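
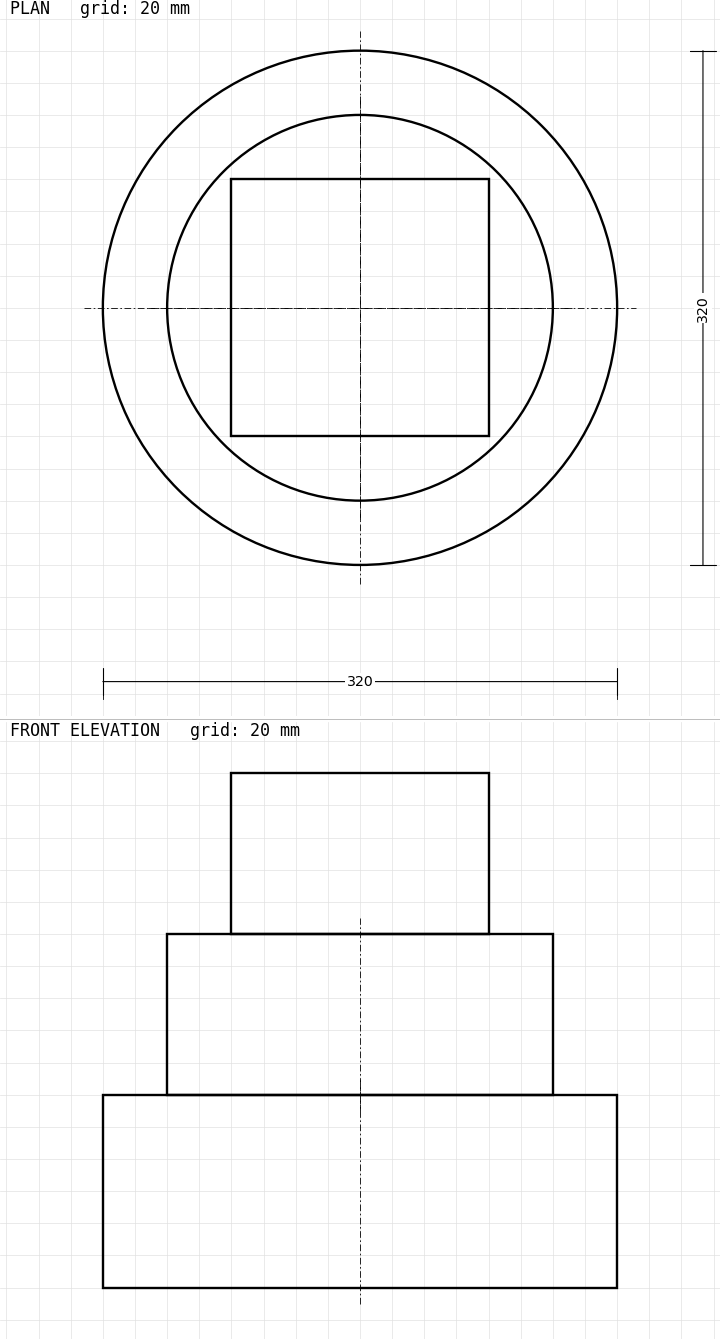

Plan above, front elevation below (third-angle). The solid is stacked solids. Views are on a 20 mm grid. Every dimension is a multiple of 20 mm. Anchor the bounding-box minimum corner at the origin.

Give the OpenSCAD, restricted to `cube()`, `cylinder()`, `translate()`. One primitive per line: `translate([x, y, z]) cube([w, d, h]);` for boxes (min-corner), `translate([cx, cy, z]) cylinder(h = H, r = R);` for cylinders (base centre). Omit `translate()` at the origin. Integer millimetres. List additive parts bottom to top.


translate([160, 160, 0]) cylinder(h = 120, r = 160);
translate([160, 160, 120]) cylinder(h = 100, r = 120);
translate([80, 80, 220]) cube([160, 160, 100]);


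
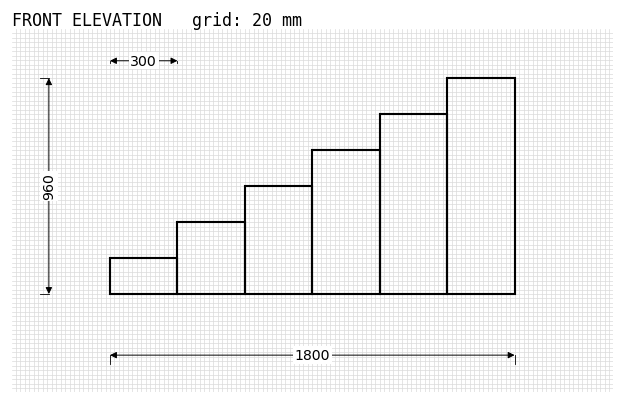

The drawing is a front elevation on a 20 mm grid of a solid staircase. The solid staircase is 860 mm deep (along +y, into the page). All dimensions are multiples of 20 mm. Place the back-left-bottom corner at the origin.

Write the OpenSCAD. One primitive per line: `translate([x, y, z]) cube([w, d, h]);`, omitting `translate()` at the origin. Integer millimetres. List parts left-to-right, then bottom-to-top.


cube([300, 860, 160]);
translate([300, 0, 0]) cube([300, 860, 320]);
translate([600, 0, 0]) cube([300, 860, 480]);
translate([900, 0, 0]) cube([300, 860, 640]);
translate([1200, 0, 0]) cube([300, 860, 800]);
translate([1500, 0, 0]) cube([300, 860, 960]);


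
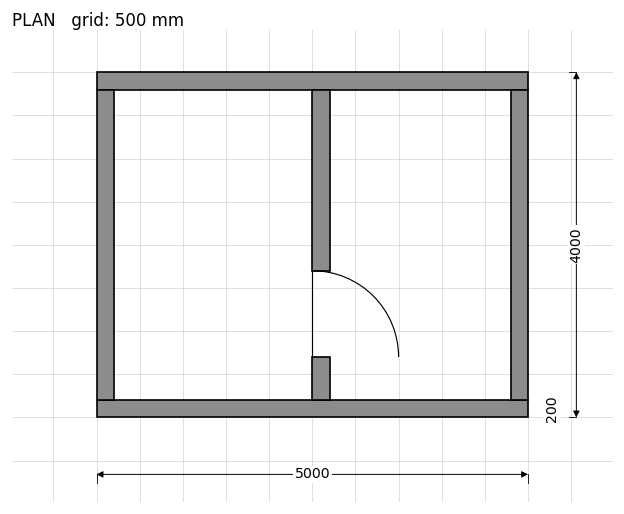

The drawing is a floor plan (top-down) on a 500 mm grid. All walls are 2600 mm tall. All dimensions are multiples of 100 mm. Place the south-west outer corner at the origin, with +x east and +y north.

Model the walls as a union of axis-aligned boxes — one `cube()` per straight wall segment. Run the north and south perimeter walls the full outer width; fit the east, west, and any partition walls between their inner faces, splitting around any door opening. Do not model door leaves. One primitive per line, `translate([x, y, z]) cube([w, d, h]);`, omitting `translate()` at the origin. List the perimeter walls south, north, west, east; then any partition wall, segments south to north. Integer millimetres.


cube([5000, 200, 2600]);
translate([0, 3800, 0]) cube([5000, 200, 2600]);
translate([0, 200, 0]) cube([200, 3600, 2600]);
translate([4800, 200, 0]) cube([200, 3600, 2600]);
translate([2500, 200, 0]) cube([200, 500, 2600]);
translate([2500, 1700, 0]) cube([200, 2100, 2600]);


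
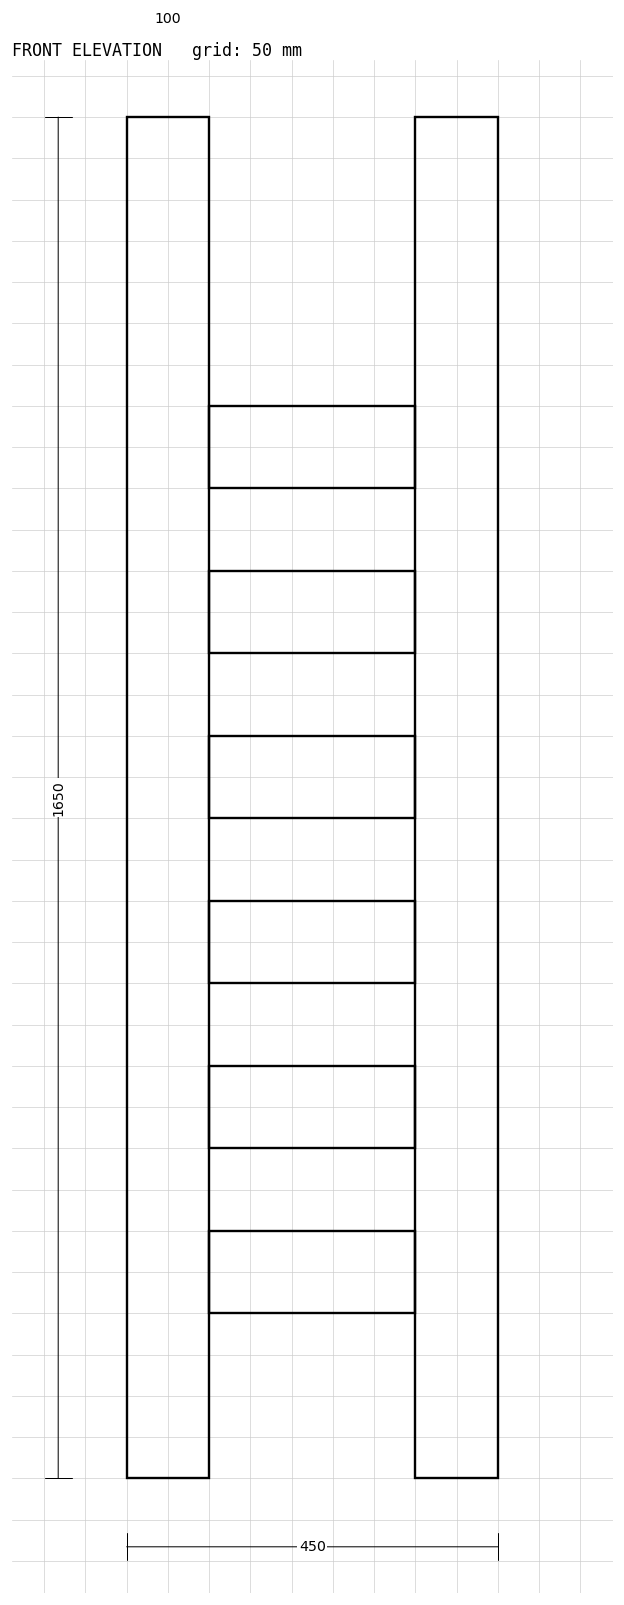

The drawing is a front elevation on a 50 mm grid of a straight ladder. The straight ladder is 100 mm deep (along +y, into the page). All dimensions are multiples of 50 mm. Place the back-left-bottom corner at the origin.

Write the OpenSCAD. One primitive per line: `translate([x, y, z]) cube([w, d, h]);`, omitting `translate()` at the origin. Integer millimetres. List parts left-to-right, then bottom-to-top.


cube([100, 100, 1650]);
translate([100, 0, 200]) cube([250, 100, 100]);
translate([100, 0, 400]) cube([250, 100, 100]);
translate([100, 0, 600]) cube([250, 100, 100]);
translate([100, 0, 800]) cube([250, 100, 100]);
translate([100, 0, 1000]) cube([250, 100, 100]);
translate([100, 0, 1200]) cube([250, 100, 100]);
translate([350, 0, 0]) cube([100, 100, 1650]);


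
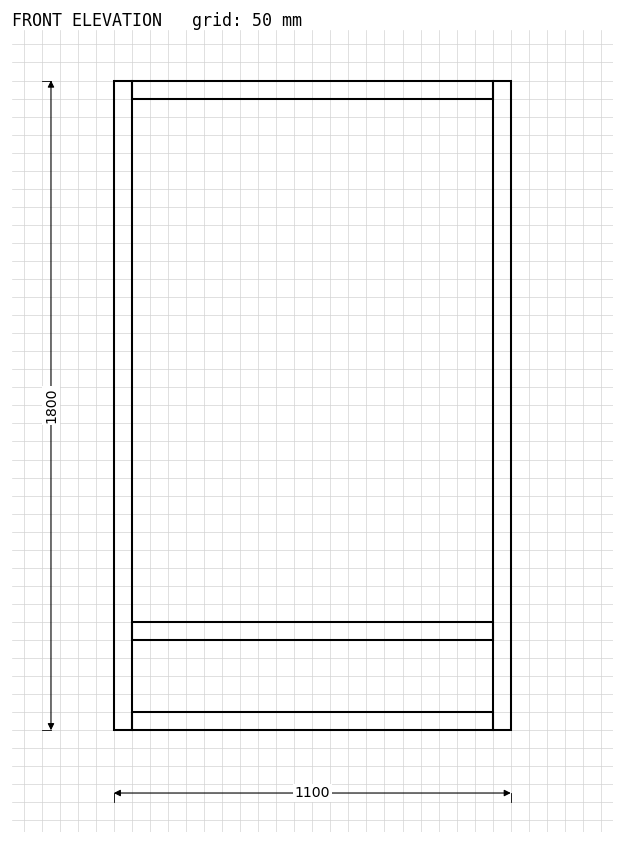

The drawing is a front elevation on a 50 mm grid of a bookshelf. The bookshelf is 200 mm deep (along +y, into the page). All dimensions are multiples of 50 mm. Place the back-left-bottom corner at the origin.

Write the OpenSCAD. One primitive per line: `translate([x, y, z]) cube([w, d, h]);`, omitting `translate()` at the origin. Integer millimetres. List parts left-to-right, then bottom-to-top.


cube([50, 200, 1800]);
translate([50, 0, 0]) cube([1000, 200, 50]);
translate([50, 0, 250]) cube([1000, 200, 50]);
translate([50, 0, 1750]) cube([1000, 200, 50]);
translate([1050, 0, 0]) cube([50, 200, 1800]);


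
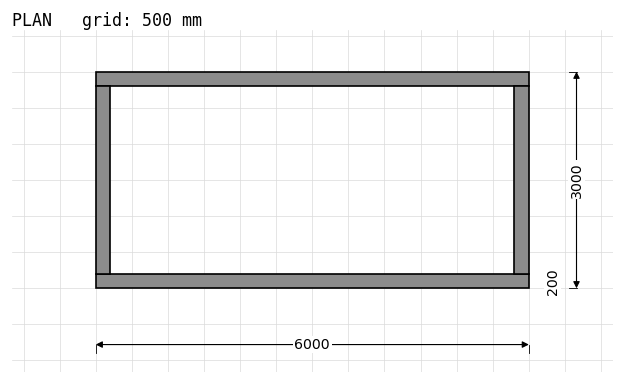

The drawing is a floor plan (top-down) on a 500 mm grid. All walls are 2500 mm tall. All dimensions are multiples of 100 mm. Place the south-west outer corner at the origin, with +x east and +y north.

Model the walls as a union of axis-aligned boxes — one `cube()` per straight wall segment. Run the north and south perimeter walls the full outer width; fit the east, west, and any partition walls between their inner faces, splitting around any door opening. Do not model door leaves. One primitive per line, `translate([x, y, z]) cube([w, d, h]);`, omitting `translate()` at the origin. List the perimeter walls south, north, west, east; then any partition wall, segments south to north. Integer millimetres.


cube([6000, 200, 2500]);
translate([0, 2800, 0]) cube([6000, 200, 2500]);
translate([0, 200, 0]) cube([200, 2600, 2500]);
translate([5800, 200, 0]) cube([200, 2600, 2500]);


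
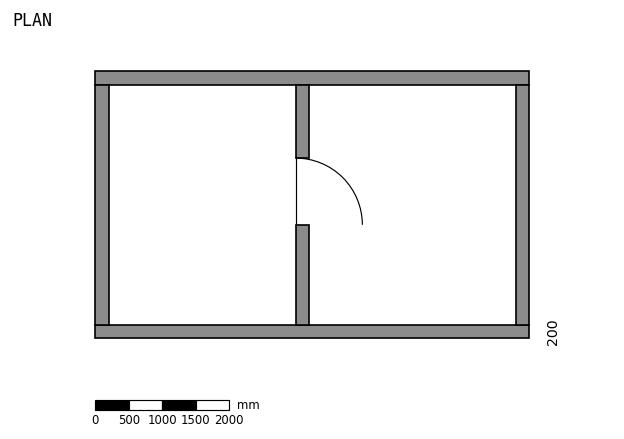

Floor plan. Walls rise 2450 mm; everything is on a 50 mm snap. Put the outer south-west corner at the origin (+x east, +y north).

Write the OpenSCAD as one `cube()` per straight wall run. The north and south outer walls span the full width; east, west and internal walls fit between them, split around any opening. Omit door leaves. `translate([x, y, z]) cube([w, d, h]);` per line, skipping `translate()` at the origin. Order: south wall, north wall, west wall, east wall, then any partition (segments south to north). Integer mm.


cube([6500, 200, 2450]);
translate([0, 3800, 0]) cube([6500, 200, 2450]);
translate([0, 200, 0]) cube([200, 3600, 2450]);
translate([6300, 200, 0]) cube([200, 3600, 2450]);
translate([3000, 200, 0]) cube([200, 1500, 2450]);
translate([3000, 2700, 0]) cube([200, 1100, 2450]);


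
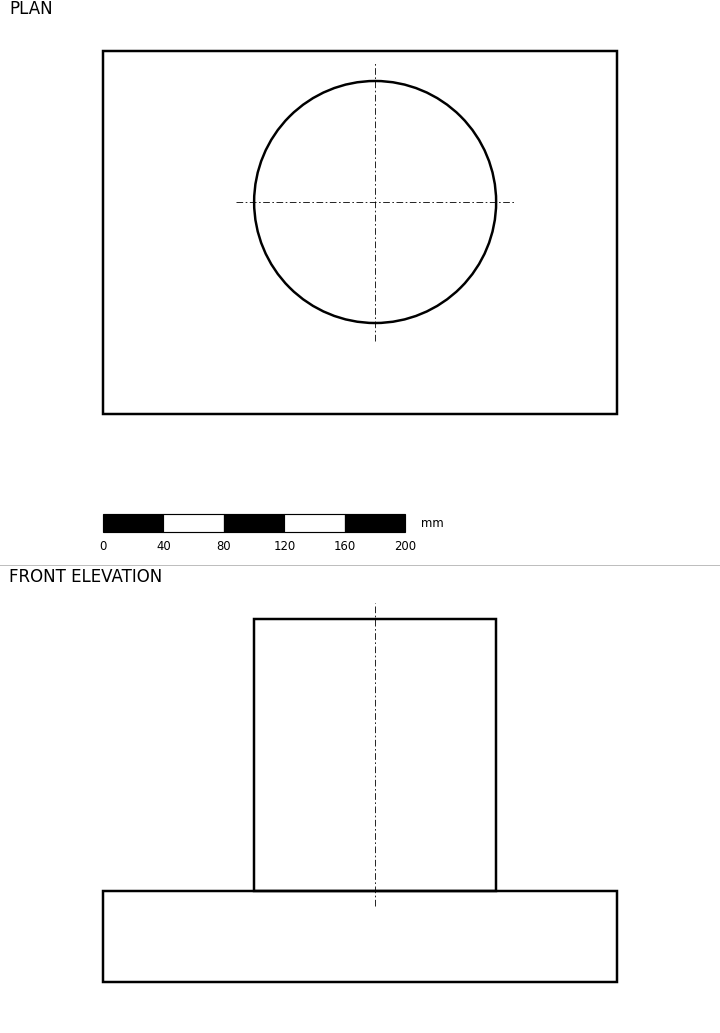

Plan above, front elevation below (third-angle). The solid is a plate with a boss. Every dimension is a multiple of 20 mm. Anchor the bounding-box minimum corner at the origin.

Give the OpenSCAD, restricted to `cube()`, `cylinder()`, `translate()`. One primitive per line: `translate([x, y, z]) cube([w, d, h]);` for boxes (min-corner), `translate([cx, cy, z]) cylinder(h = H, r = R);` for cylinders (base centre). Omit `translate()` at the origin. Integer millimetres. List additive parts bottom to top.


cube([340, 240, 60]);
translate([180, 140, 60]) cylinder(h = 180, r = 80);


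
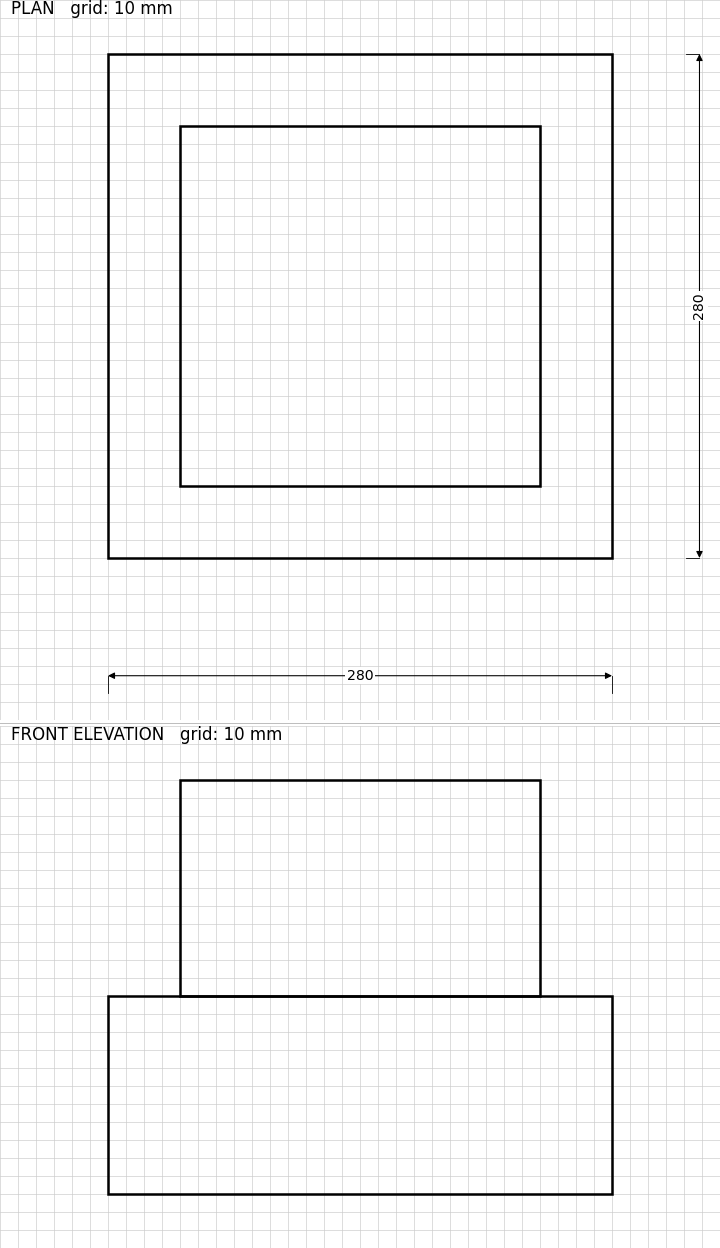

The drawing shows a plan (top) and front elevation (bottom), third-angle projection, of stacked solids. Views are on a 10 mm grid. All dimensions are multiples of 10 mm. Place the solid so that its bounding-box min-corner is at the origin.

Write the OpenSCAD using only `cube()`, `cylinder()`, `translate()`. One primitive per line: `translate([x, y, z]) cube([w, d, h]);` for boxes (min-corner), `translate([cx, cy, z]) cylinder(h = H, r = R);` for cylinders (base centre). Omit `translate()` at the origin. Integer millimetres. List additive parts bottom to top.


cube([280, 280, 110]);
translate([40, 40, 110]) cube([200, 200, 120]);


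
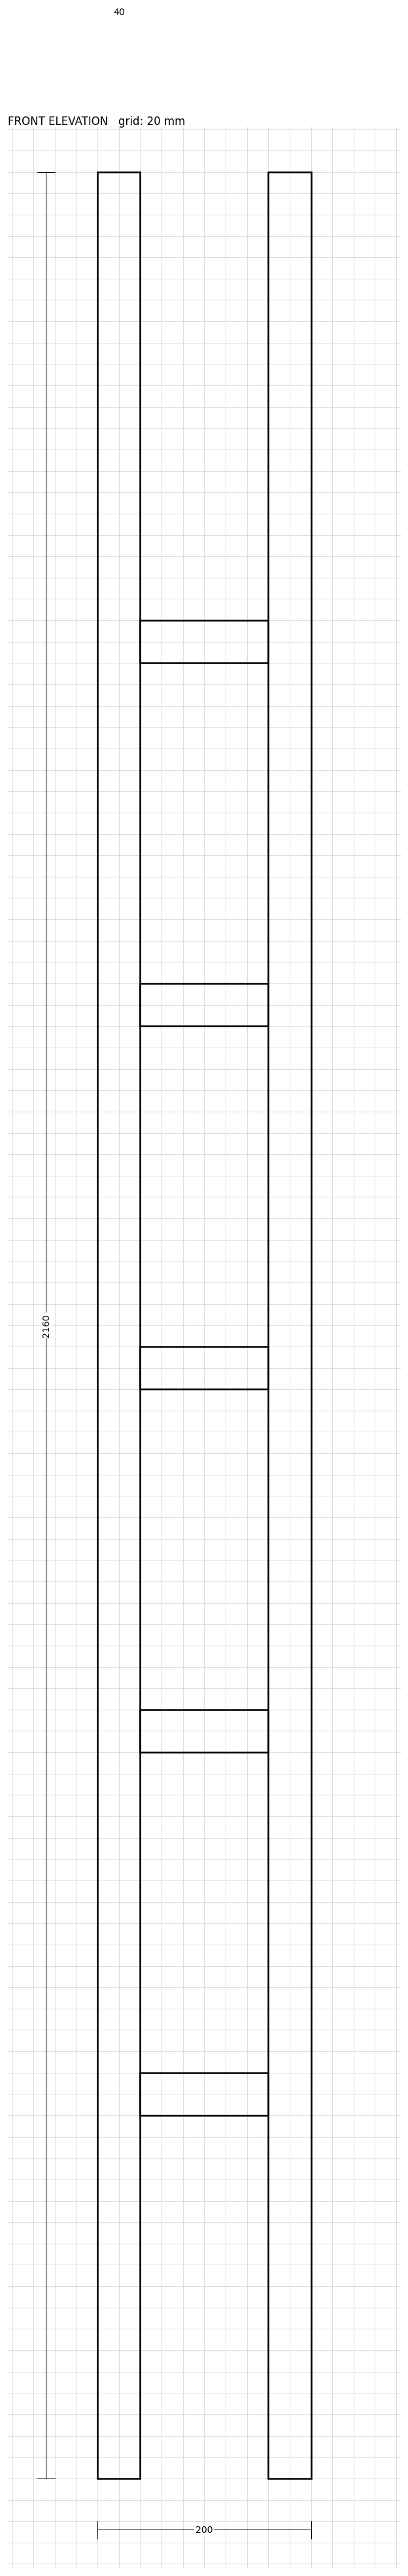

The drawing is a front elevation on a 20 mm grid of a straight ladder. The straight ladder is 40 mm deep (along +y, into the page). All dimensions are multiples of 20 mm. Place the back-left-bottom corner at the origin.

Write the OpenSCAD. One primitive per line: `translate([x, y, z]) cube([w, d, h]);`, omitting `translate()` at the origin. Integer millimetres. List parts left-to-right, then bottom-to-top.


cube([40, 40, 2160]);
translate([40, 0, 340]) cube([120, 40, 40]);
translate([40, 0, 680]) cube([120, 40, 40]);
translate([40, 0, 1020]) cube([120, 40, 40]);
translate([40, 0, 1360]) cube([120, 40, 40]);
translate([40, 0, 1700]) cube([120, 40, 40]);
translate([160, 0, 0]) cube([40, 40, 2160]);


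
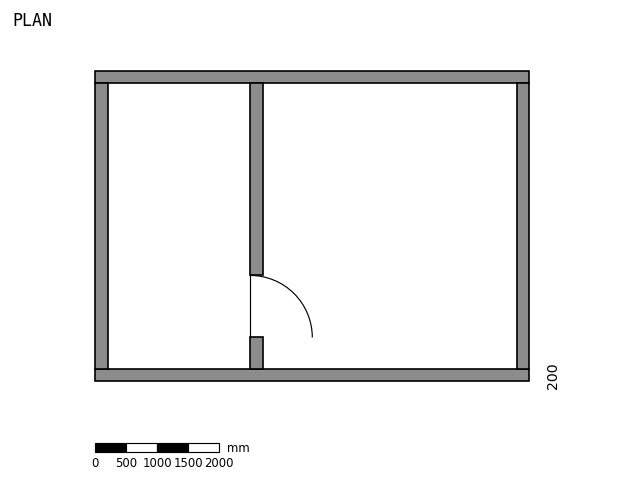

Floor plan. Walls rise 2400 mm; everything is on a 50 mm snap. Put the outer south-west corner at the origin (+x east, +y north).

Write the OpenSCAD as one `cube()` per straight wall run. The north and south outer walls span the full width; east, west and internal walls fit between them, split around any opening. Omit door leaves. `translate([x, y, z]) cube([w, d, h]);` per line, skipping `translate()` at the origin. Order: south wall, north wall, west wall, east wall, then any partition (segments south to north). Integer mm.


cube([7000, 200, 2400]);
translate([0, 4800, 0]) cube([7000, 200, 2400]);
translate([0, 200, 0]) cube([200, 4600, 2400]);
translate([6800, 200, 0]) cube([200, 4600, 2400]);
translate([2500, 200, 0]) cube([200, 500, 2400]);
translate([2500, 1700, 0]) cube([200, 3100, 2400]);


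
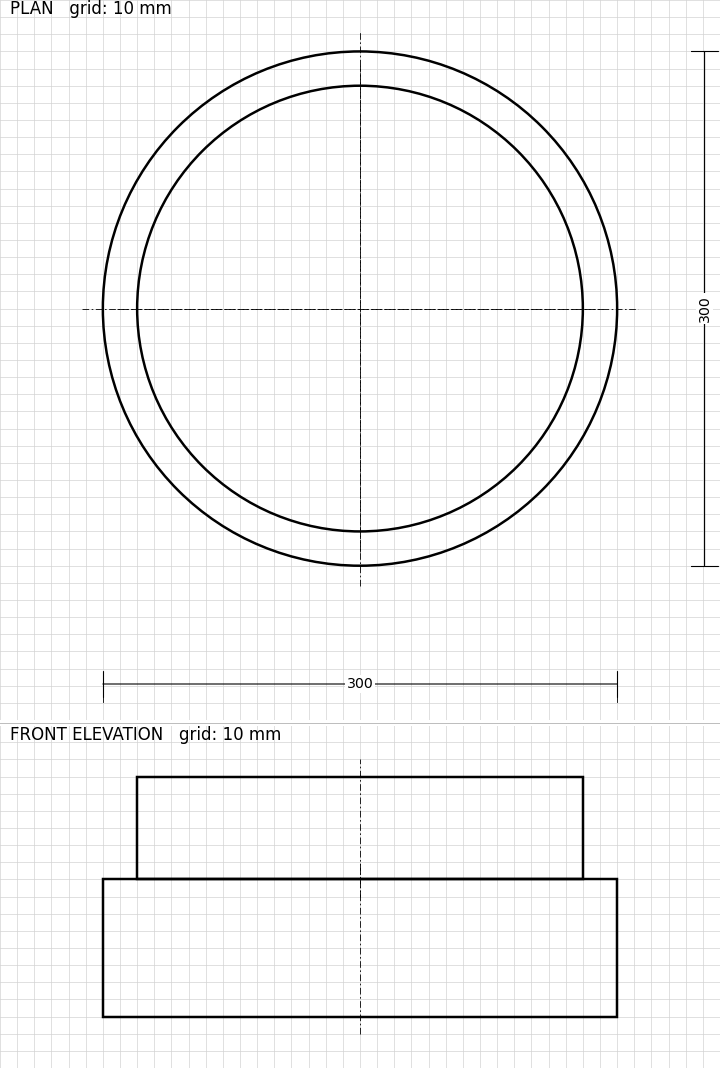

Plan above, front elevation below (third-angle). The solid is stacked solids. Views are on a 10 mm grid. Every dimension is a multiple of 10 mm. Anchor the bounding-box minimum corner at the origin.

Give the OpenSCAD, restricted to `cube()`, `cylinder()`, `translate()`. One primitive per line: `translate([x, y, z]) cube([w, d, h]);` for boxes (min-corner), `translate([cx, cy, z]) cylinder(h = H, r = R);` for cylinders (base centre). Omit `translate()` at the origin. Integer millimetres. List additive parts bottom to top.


translate([150, 150, 0]) cylinder(h = 80, r = 150);
translate([150, 150, 80]) cylinder(h = 60, r = 130);


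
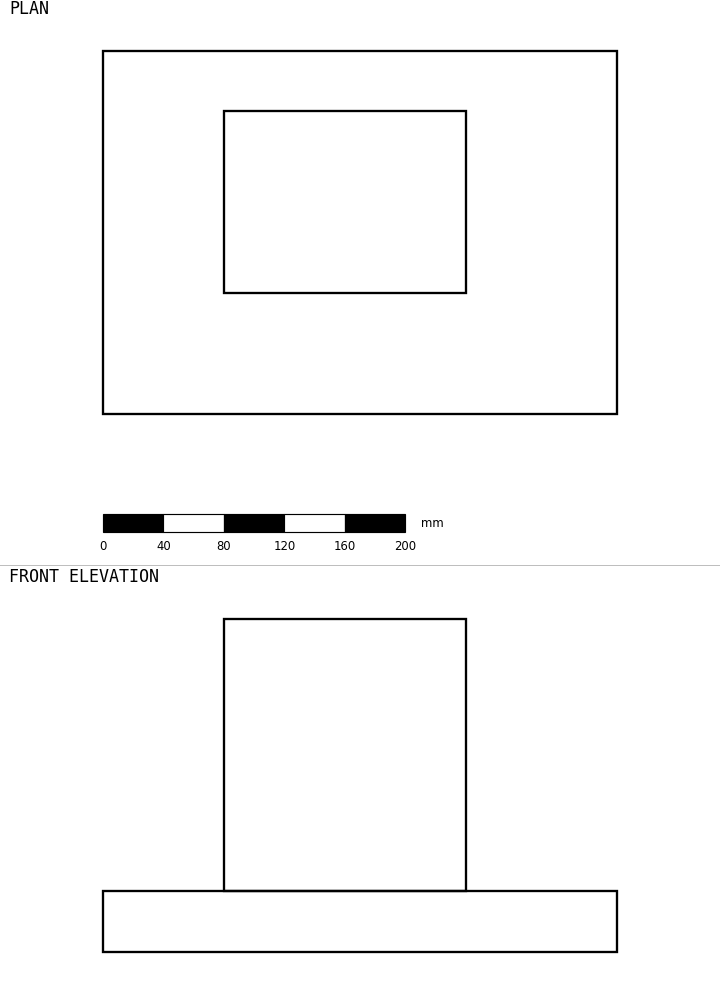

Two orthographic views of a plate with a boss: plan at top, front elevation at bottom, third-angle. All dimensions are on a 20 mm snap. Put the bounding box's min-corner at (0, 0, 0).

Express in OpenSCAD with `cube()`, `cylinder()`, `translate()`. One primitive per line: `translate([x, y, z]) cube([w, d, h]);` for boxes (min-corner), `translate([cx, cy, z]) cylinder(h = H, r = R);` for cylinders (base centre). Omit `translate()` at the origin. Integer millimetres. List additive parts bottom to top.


cube([340, 240, 40]);
translate([80, 80, 40]) cube([160, 120, 180]);


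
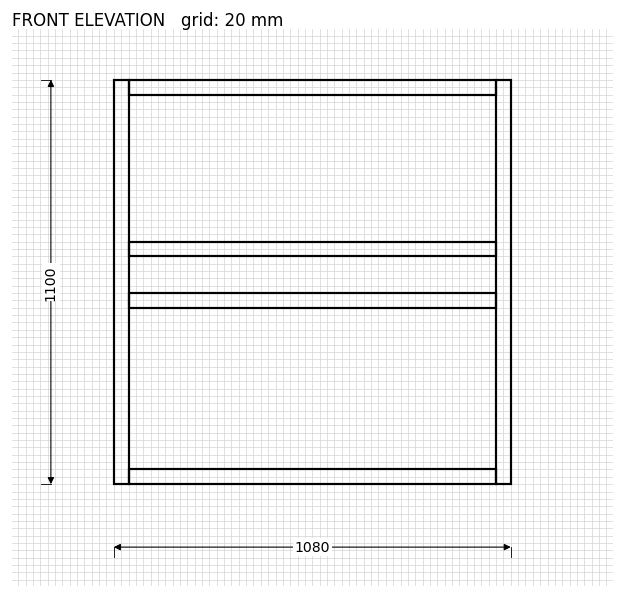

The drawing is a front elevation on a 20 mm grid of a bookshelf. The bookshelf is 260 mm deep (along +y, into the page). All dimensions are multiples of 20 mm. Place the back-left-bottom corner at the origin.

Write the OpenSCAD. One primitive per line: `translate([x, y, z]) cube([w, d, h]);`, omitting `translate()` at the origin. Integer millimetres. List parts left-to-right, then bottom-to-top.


cube([40, 260, 1100]);
translate([40, 0, 0]) cube([1000, 260, 40]);
translate([40, 0, 480]) cube([1000, 260, 40]);
translate([40, 0, 620]) cube([1000, 260, 40]);
translate([40, 0, 1060]) cube([1000, 260, 40]);
translate([1040, 0, 0]) cube([40, 260, 1100]);


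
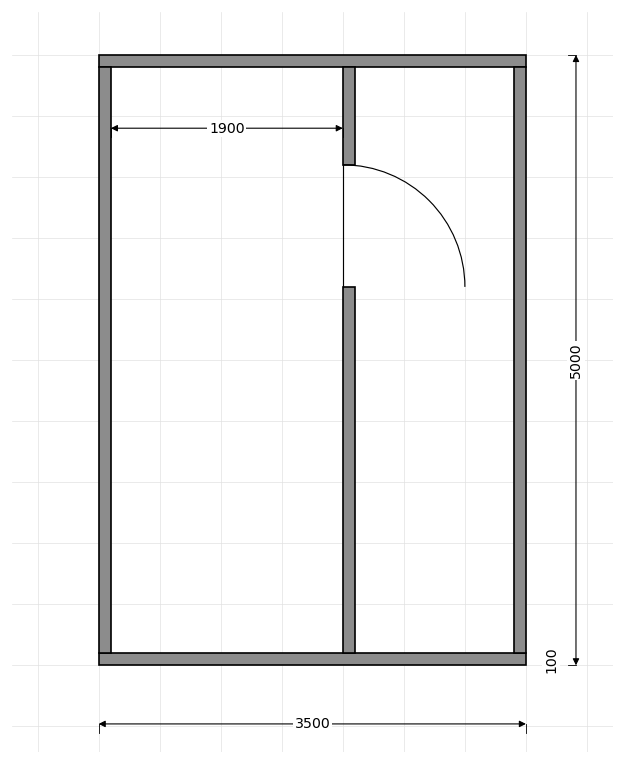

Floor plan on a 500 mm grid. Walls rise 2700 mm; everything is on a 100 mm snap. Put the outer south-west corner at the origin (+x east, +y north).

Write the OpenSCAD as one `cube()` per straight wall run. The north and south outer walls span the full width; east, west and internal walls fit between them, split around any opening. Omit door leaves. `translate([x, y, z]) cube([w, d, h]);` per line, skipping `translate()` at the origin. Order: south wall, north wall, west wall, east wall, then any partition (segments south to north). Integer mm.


cube([3500, 100, 2700]);
translate([0, 4900, 0]) cube([3500, 100, 2700]);
translate([0, 100, 0]) cube([100, 4800, 2700]);
translate([3400, 100, 0]) cube([100, 4800, 2700]);
translate([2000, 100, 0]) cube([100, 3000, 2700]);
translate([2000, 4100, 0]) cube([100, 800, 2700]);


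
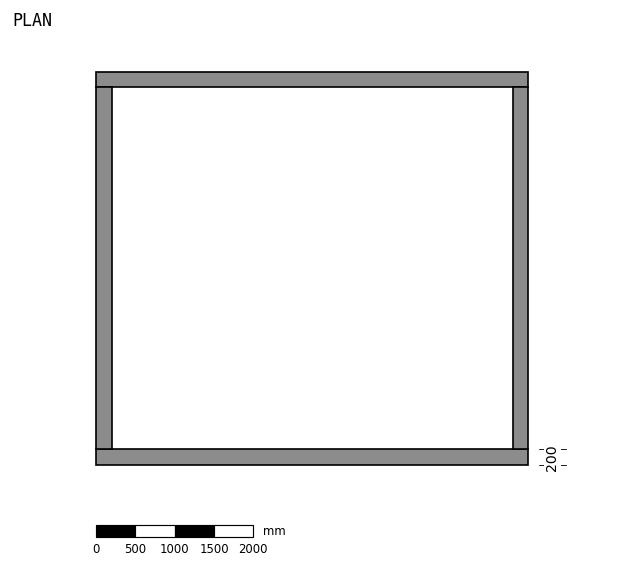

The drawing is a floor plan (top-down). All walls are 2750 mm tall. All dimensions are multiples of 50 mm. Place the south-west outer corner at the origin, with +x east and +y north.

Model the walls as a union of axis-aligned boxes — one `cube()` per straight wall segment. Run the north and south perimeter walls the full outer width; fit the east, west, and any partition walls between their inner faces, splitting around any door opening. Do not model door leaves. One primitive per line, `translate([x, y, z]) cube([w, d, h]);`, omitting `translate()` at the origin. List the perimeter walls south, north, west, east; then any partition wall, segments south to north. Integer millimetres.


cube([5500, 200, 2750]);
translate([0, 4800, 0]) cube([5500, 200, 2750]);
translate([0, 200, 0]) cube([200, 4600, 2750]);
translate([5300, 200, 0]) cube([200, 4600, 2750]);


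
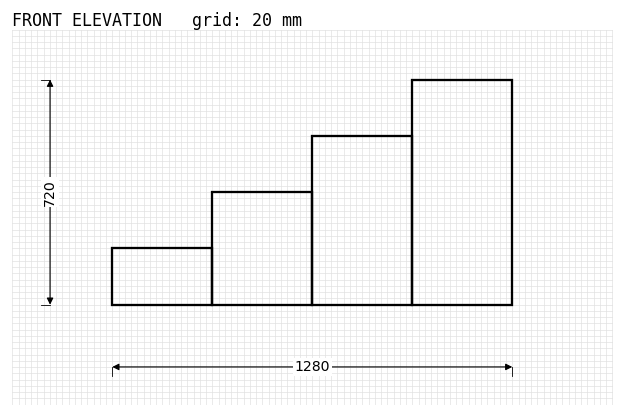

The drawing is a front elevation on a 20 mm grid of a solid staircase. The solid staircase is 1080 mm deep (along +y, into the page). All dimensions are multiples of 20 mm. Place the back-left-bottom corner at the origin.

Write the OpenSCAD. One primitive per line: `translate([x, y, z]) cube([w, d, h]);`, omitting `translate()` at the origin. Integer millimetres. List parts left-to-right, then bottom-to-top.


cube([320, 1080, 180]);
translate([320, 0, 0]) cube([320, 1080, 360]);
translate([640, 0, 0]) cube([320, 1080, 540]);
translate([960, 0, 0]) cube([320, 1080, 720]);


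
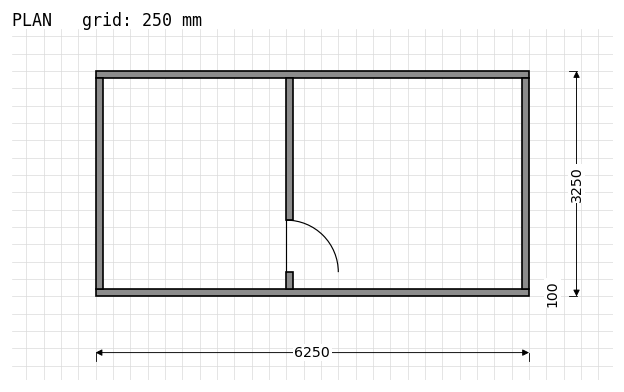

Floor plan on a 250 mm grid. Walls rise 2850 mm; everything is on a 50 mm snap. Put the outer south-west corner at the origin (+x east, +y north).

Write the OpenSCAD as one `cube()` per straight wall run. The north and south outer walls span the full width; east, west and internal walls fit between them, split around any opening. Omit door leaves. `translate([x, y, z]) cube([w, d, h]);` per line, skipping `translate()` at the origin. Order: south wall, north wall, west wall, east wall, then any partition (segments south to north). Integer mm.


cube([6250, 100, 2850]);
translate([0, 3150, 0]) cube([6250, 100, 2850]);
translate([0, 100, 0]) cube([100, 3050, 2850]);
translate([6150, 100, 0]) cube([100, 3050, 2850]);
translate([2750, 100, 0]) cube([100, 250, 2850]);
translate([2750, 1100, 0]) cube([100, 2050, 2850]);


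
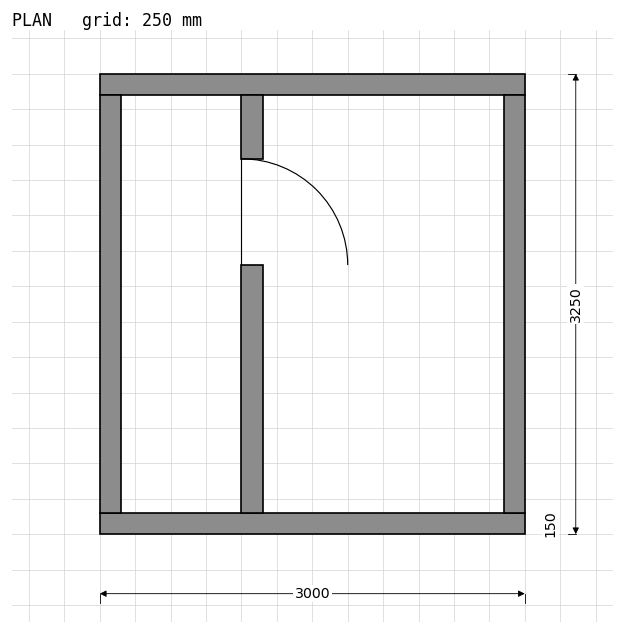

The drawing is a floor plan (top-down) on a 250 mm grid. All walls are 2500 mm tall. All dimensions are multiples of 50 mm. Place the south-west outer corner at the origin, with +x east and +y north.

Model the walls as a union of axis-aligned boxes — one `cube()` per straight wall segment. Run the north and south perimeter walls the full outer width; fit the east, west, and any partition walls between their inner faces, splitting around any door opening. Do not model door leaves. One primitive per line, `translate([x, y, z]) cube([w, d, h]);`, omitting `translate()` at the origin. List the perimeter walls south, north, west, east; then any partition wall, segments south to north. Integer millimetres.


cube([3000, 150, 2500]);
translate([0, 3100, 0]) cube([3000, 150, 2500]);
translate([0, 150, 0]) cube([150, 2950, 2500]);
translate([2850, 150, 0]) cube([150, 2950, 2500]);
translate([1000, 150, 0]) cube([150, 1750, 2500]);
translate([1000, 2650, 0]) cube([150, 450, 2500]);


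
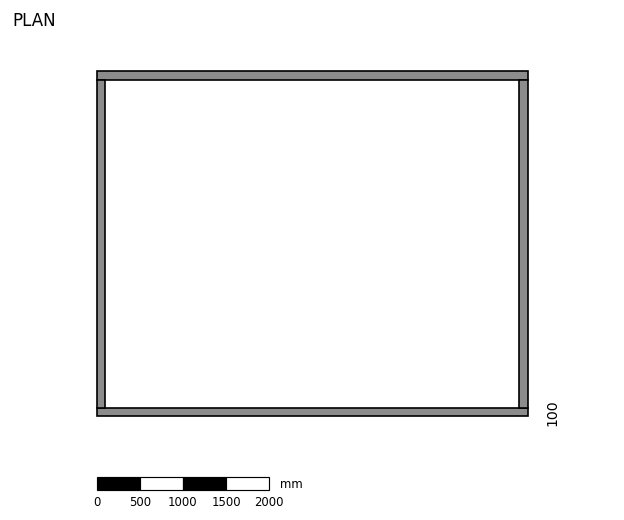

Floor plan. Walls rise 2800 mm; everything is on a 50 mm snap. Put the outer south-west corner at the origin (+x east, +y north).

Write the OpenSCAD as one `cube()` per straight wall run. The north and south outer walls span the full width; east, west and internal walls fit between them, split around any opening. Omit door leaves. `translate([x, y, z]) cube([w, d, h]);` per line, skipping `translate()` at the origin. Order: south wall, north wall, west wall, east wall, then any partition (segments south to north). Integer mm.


cube([5000, 100, 2800]);
translate([0, 3900, 0]) cube([5000, 100, 2800]);
translate([0, 100, 0]) cube([100, 3800, 2800]);
translate([4900, 100, 0]) cube([100, 3800, 2800]);


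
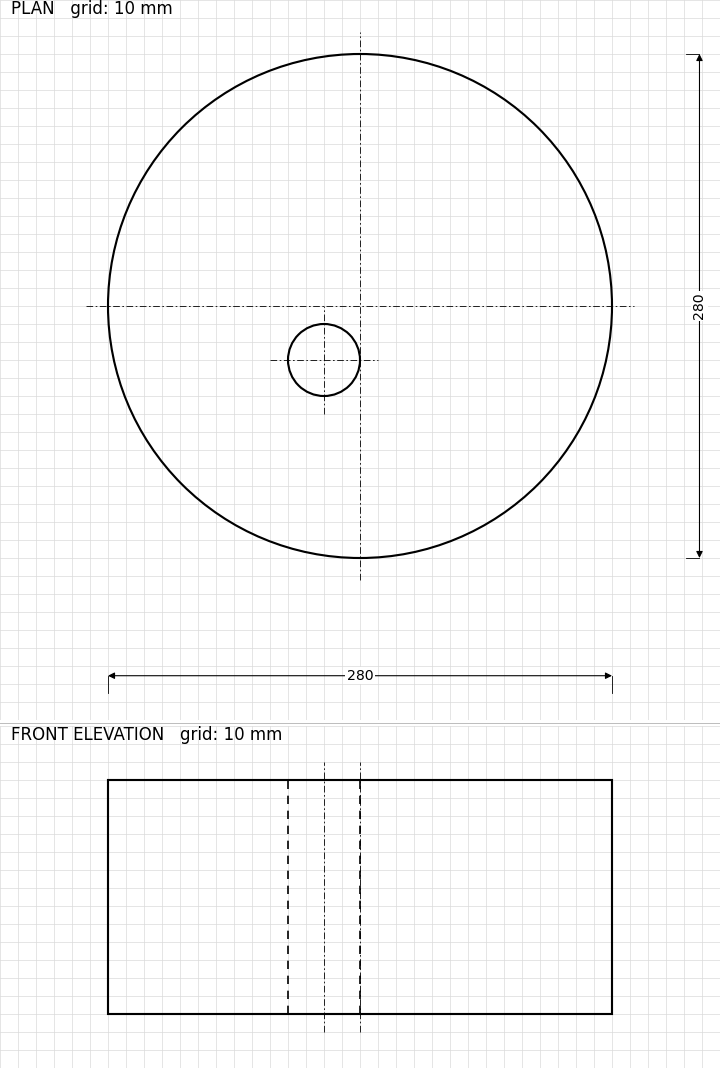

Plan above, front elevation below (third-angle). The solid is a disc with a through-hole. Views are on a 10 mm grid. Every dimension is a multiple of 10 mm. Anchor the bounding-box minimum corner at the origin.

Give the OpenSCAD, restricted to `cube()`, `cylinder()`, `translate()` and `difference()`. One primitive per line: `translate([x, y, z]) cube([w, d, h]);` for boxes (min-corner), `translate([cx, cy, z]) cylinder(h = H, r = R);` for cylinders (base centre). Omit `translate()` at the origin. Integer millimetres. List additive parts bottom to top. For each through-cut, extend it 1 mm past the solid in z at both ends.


difference() {
  translate([140, 140, 0]) cylinder(h = 130, r = 140);
  translate([120, 110, -1]) cylinder(h = 132, r = 20);
}


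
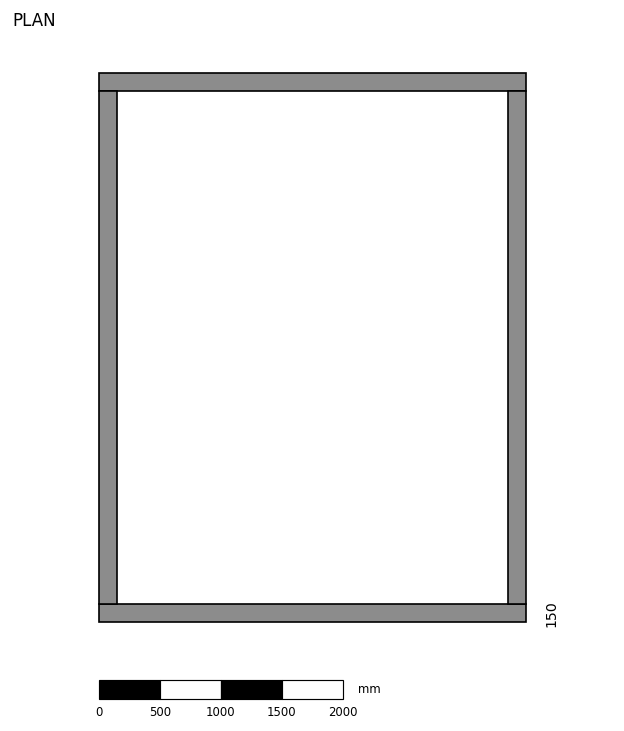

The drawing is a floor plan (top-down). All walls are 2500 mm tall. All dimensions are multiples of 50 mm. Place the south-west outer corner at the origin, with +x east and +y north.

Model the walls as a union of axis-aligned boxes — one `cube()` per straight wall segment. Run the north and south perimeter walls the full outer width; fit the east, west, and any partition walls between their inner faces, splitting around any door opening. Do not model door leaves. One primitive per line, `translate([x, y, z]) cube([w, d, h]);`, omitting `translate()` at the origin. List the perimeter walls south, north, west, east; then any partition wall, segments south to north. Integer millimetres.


cube([3500, 150, 2500]);
translate([0, 4350, 0]) cube([3500, 150, 2500]);
translate([0, 150, 0]) cube([150, 4200, 2500]);
translate([3350, 150, 0]) cube([150, 4200, 2500]);


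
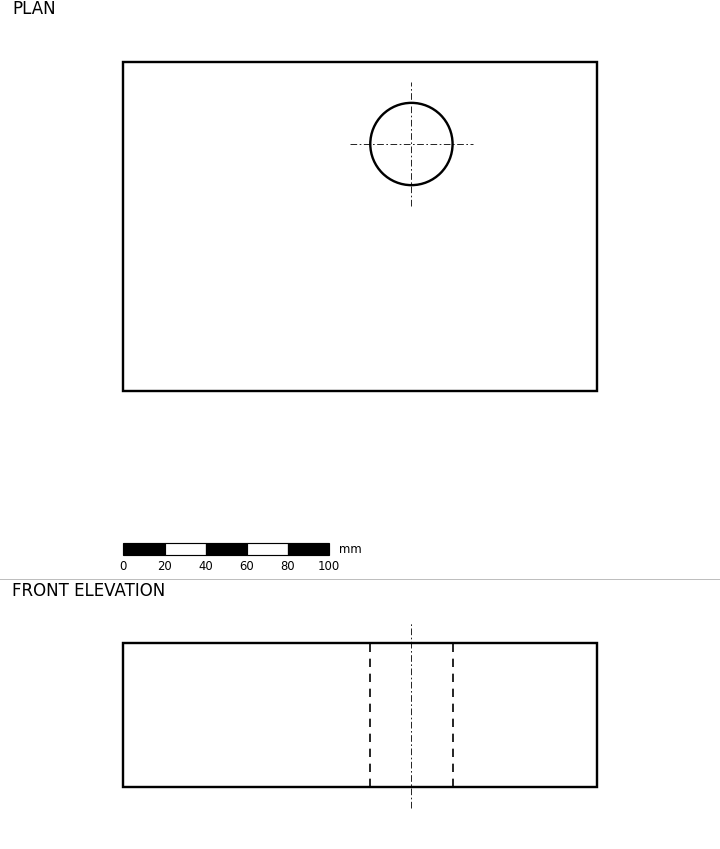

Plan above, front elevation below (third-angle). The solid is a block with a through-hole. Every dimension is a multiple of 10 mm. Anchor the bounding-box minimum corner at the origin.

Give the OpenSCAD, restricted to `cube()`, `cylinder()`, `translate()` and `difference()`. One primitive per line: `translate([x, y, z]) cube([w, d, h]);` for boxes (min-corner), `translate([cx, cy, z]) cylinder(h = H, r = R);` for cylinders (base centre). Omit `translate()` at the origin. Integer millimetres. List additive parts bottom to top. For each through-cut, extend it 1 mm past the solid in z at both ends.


difference() {
  cube([230, 160, 70]);
  translate([140, 120, -1]) cylinder(h = 72, r = 20);
}


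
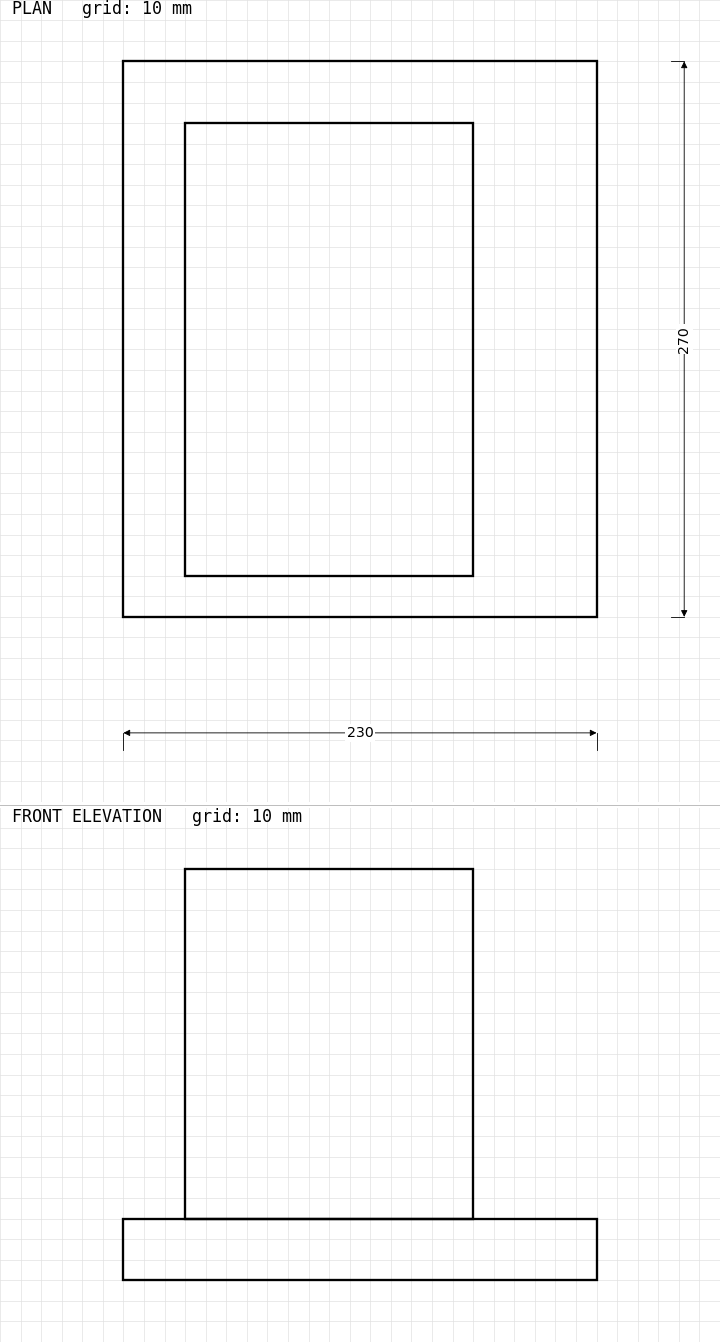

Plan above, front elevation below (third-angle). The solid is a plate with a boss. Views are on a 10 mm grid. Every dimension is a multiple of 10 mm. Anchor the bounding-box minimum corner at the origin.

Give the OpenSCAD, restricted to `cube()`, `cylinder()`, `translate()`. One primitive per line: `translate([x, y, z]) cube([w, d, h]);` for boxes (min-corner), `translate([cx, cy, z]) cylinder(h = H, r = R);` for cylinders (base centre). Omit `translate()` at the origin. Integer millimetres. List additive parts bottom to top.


cube([230, 270, 30]);
translate([30, 20, 30]) cube([140, 220, 170]);


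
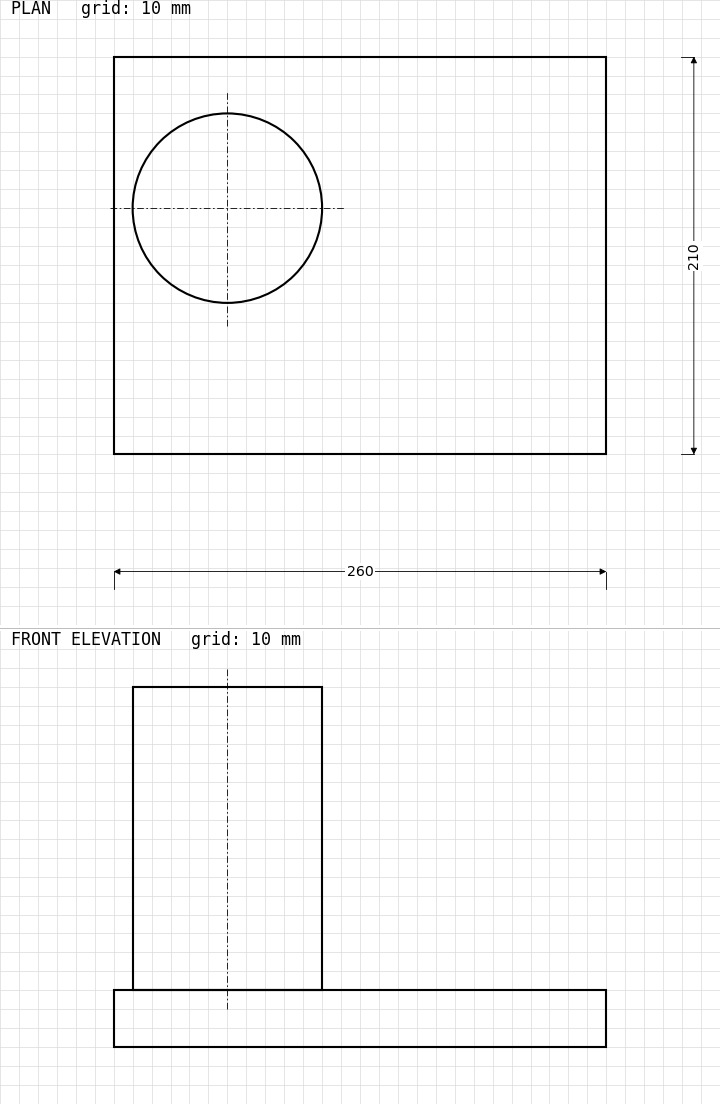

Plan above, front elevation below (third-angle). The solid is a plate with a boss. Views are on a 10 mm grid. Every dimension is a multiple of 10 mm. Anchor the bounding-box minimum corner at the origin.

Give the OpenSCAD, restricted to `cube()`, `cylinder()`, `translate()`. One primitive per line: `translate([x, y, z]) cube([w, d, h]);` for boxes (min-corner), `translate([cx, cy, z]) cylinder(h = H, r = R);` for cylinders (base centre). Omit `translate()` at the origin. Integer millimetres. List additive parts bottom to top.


cube([260, 210, 30]);
translate([60, 130, 30]) cylinder(h = 160, r = 50);


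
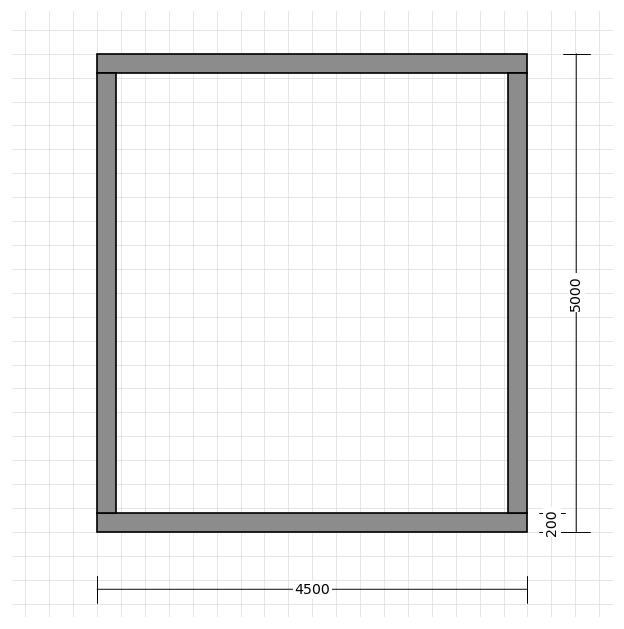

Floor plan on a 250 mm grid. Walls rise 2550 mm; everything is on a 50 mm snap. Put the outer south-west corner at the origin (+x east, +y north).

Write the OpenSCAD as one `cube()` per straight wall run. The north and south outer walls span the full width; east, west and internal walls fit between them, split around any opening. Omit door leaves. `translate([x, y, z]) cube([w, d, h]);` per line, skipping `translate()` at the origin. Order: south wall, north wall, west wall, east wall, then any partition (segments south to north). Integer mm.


cube([4500, 200, 2550]);
translate([0, 4800, 0]) cube([4500, 200, 2550]);
translate([0, 200, 0]) cube([200, 4600, 2550]);
translate([4300, 200, 0]) cube([200, 4600, 2550]);


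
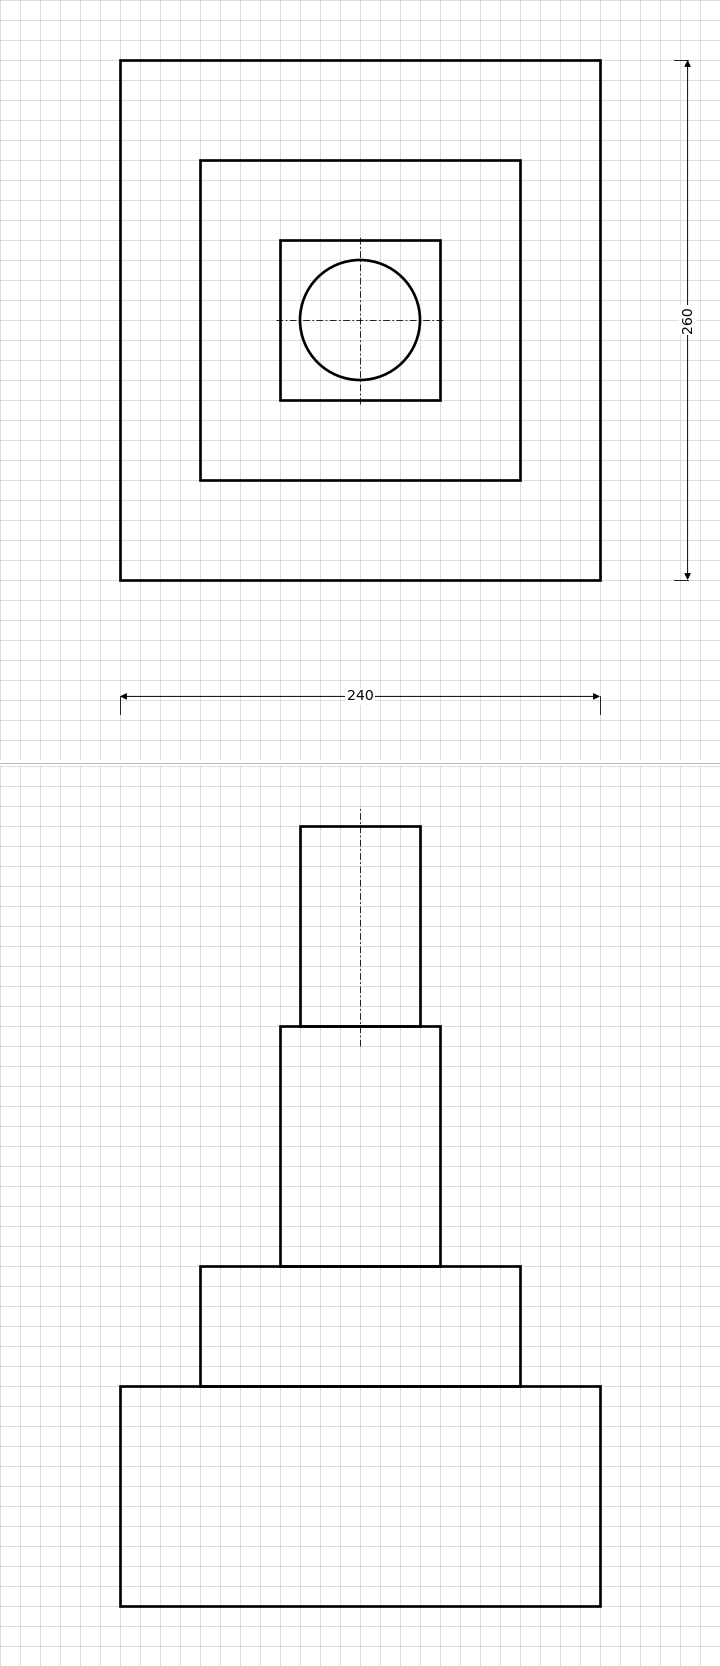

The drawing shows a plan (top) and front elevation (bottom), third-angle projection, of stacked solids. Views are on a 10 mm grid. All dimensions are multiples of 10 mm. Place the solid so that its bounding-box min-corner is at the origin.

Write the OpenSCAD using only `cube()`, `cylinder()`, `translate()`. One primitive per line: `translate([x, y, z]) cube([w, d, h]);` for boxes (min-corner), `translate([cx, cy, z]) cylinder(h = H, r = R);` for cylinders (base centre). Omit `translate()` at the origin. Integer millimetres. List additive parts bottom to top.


cube([240, 260, 110]);
translate([40, 50, 110]) cube([160, 160, 60]);
translate([80, 90, 170]) cube([80, 80, 120]);
translate([120, 130, 290]) cylinder(h = 100, r = 30);


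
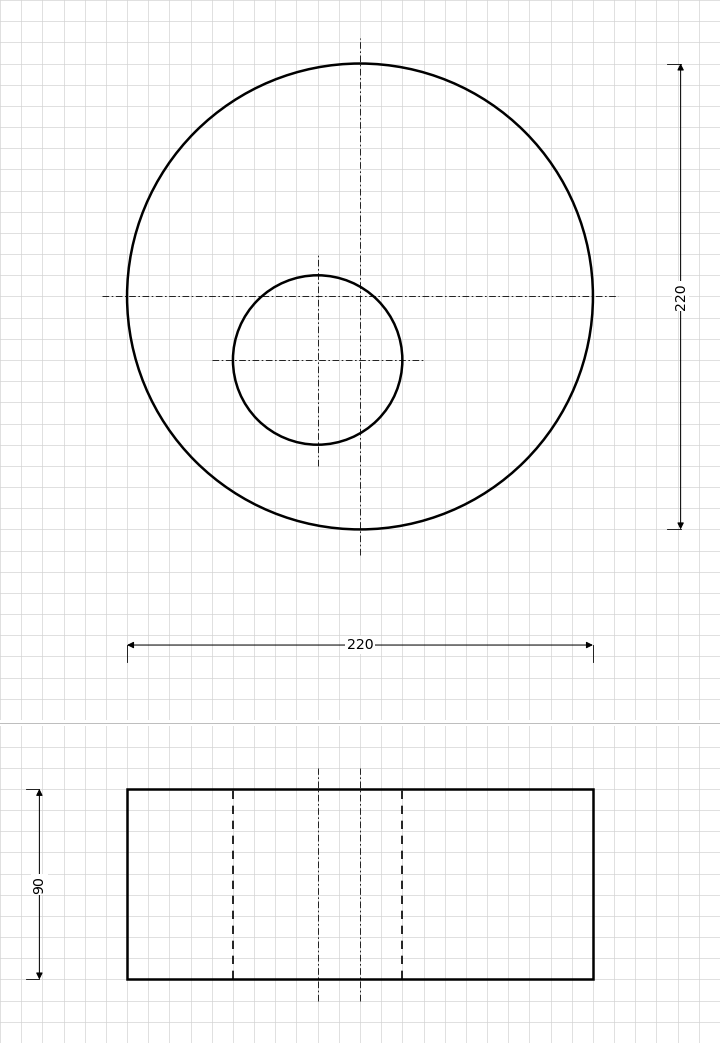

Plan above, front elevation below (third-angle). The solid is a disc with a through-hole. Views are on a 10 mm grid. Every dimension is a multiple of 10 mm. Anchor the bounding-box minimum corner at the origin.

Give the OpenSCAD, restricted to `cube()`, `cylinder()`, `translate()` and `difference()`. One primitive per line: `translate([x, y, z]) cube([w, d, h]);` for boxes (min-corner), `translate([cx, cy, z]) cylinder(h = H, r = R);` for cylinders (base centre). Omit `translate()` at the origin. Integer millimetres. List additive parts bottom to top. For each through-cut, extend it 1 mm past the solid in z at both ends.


difference() {
  translate([110, 110, 0]) cylinder(h = 90, r = 110);
  translate([90, 80, -1]) cylinder(h = 92, r = 40);
}


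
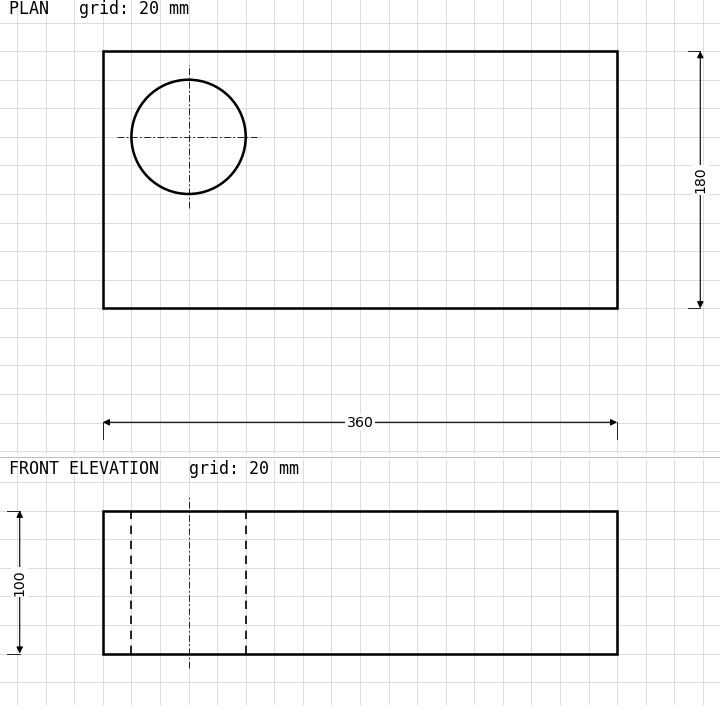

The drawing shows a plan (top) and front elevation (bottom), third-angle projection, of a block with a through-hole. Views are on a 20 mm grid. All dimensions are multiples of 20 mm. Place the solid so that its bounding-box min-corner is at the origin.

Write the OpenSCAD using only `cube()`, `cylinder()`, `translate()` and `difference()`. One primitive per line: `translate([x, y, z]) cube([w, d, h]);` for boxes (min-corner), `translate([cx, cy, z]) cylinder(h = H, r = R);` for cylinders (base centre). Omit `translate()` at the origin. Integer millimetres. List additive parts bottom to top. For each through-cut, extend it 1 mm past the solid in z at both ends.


difference() {
  cube([360, 180, 100]);
  translate([60, 120, -1]) cylinder(h = 102, r = 40);
}


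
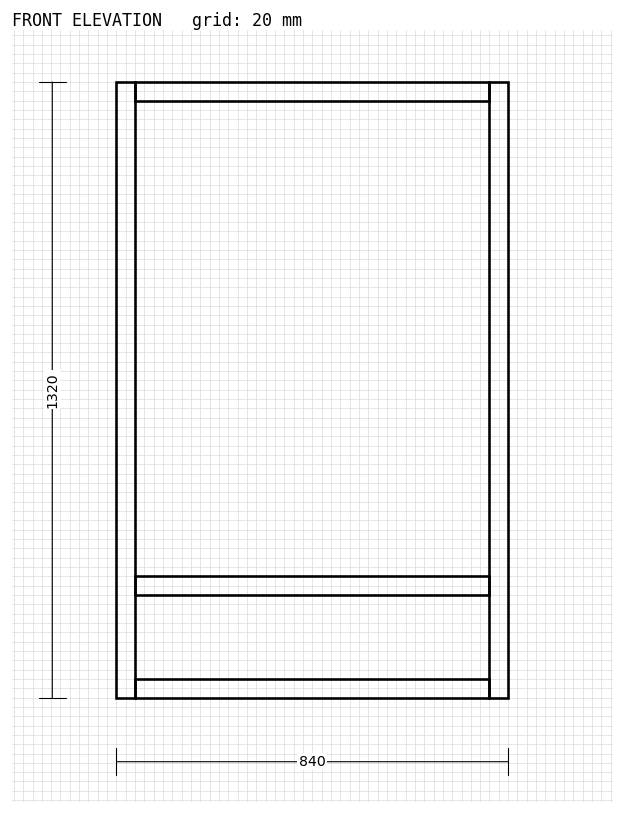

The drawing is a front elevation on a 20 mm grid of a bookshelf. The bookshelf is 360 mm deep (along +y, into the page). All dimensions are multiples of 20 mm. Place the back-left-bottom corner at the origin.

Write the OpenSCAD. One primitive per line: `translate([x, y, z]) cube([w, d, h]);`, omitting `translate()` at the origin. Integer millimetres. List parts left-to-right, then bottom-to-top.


cube([40, 360, 1320]);
translate([40, 0, 0]) cube([760, 360, 40]);
translate([40, 0, 220]) cube([760, 360, 40]);
translate([40, 0, 1280]) cube([760, 360, 40]);
translate([800, 0, 0]) cube([40, 360, 1320]);


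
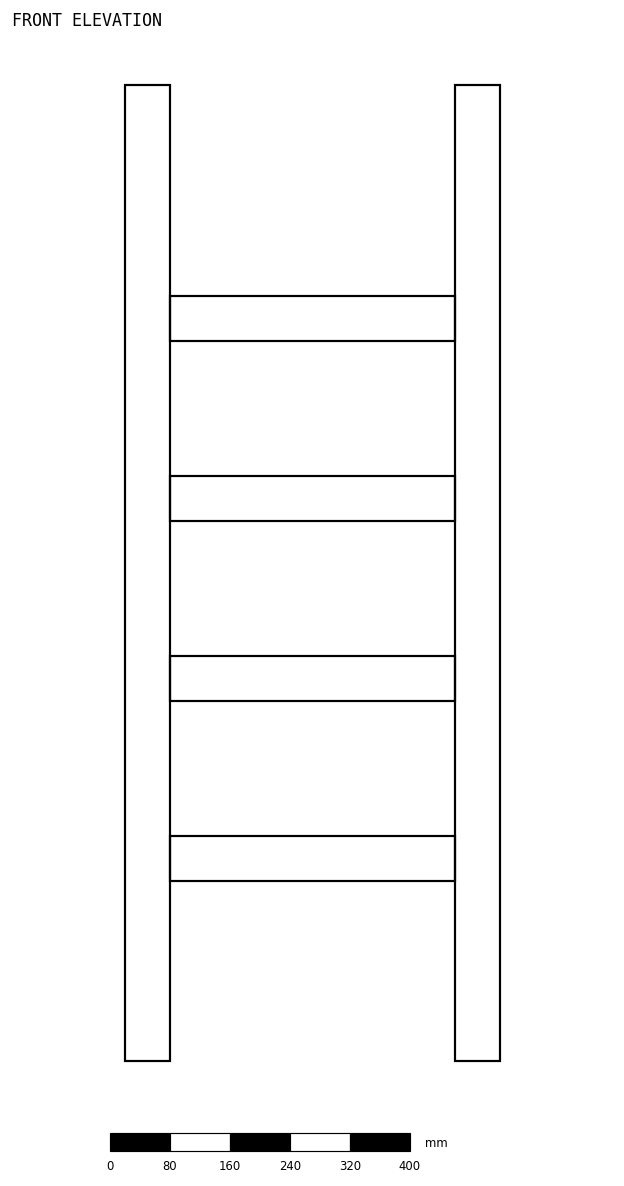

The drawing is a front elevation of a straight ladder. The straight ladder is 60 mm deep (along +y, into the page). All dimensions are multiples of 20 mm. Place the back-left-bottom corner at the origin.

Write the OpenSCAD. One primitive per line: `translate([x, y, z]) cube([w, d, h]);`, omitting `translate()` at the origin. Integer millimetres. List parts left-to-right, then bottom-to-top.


cube([60, 60, 1300]);
translate([60, 0, 240]) cube([380, 60, 60]);
translate([60, 0, 480]) cube([380, 60, 60]);
translate([60, 0, 720]) cube([380, 60, 60]);
translate([60, 0, 960]) cube([380, 60, 60]);
translate([440, 0, 0]) cube([60, 60, 1300]);


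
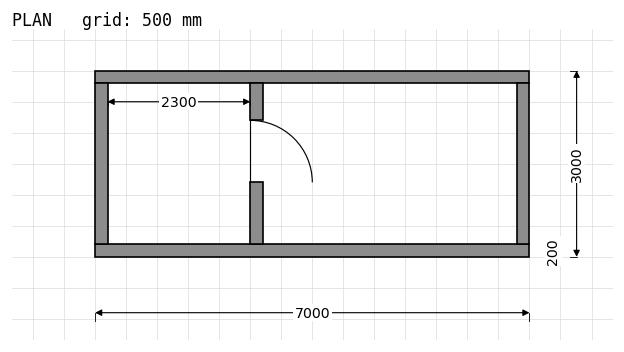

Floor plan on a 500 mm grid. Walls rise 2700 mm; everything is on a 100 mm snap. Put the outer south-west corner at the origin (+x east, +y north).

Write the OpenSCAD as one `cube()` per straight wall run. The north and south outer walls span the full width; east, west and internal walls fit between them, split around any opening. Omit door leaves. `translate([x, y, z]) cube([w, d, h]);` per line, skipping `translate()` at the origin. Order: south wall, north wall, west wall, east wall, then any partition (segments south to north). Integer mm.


cube([7000, 200, 2700]);
translate([0, 2800, 0]) cube([7000, 200, 2700]);
translate([0, 200, 0]) cube([200, 2600, 2700]);
translate([6800, 200, 0]) cube([200, 2600, 2700]);
translate([2500, 200, 0]) cube([200, 1000, 2700]);
translate([2500, 2200, 0]) cube([200, 600, 2700]);


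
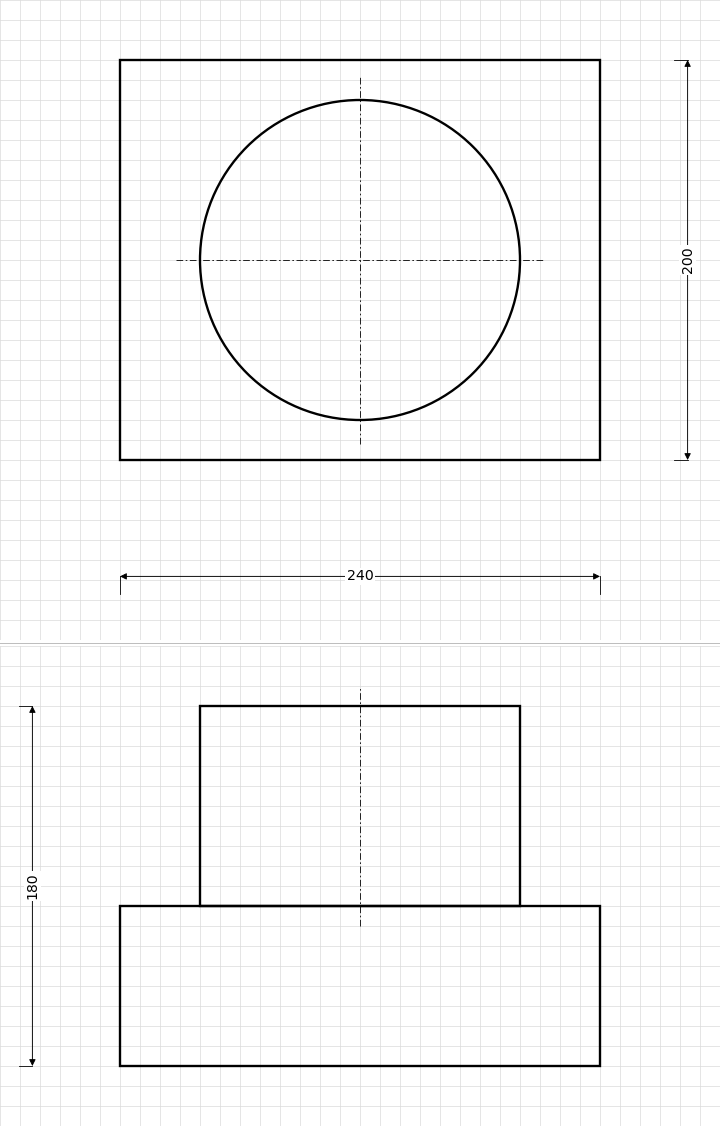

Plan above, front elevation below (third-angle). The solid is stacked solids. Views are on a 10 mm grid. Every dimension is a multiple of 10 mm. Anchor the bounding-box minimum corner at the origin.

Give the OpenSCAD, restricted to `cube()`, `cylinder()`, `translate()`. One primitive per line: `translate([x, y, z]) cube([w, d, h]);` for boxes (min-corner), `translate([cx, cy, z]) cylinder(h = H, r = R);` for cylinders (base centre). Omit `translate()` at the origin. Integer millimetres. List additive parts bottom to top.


cube([240, 200, 80]);
translate([120, 100, 80]) cylinder(h = 100, r = 80);


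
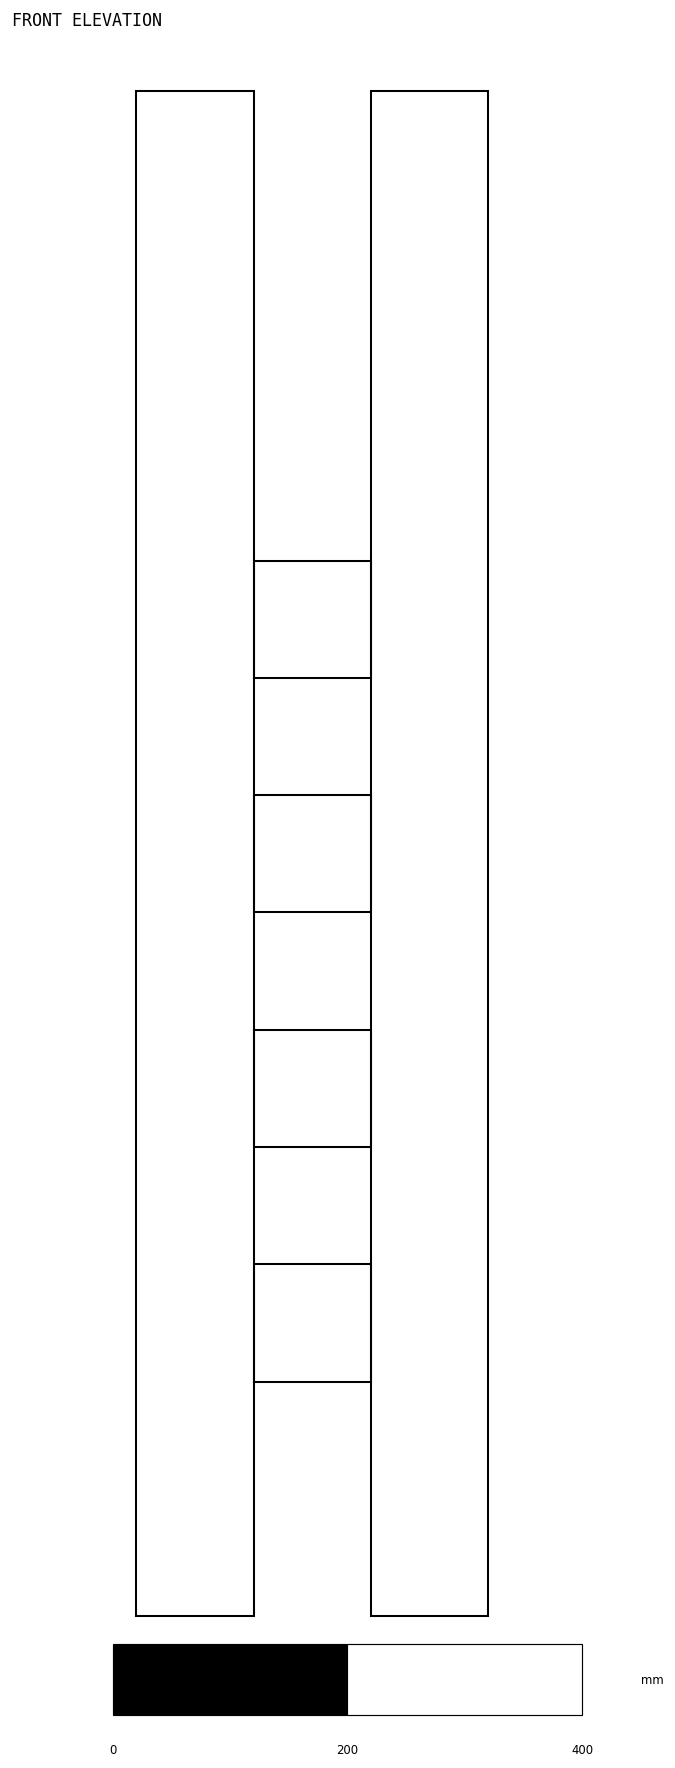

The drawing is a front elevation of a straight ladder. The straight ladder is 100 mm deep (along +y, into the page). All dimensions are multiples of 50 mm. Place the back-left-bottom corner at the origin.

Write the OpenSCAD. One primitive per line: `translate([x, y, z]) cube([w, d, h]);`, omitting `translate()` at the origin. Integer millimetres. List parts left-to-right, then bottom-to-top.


cube([100, 100, 1300]);
translate([100, 0, 200]) cube([100, 100, 100]);
translate([100, 0, 400]) cube([100, 100, 100]);
translate([100, 0, 600]) cube([100, 100, 100]);
translate([100, 0, 800]) cube([100, 100, 100]);
translate([200, 0, 0]) cube([100, 100, 1300]);


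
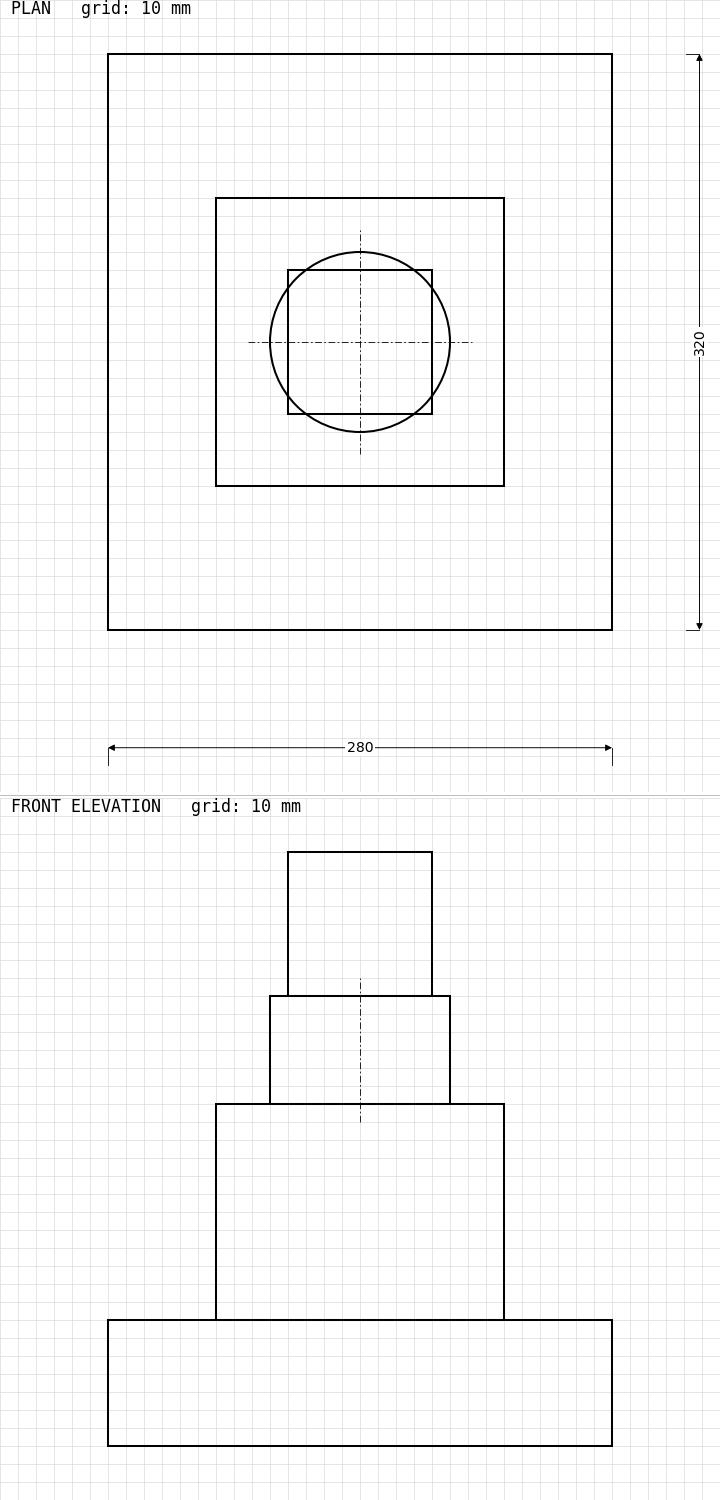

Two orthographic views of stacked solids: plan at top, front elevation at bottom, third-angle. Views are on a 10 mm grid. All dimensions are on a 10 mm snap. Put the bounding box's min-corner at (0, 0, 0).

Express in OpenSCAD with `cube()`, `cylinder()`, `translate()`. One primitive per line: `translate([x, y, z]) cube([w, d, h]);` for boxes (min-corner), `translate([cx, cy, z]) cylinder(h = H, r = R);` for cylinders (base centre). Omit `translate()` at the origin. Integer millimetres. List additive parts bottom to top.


cube([280, 320, 70]);
translate([60, 80, 70]) cube([160, 160, 120]);
translate([140, 160, 190]) cylinder(h = 60, r = 50);
translate([100, 120, 250]) cube([80, 80, 80]);


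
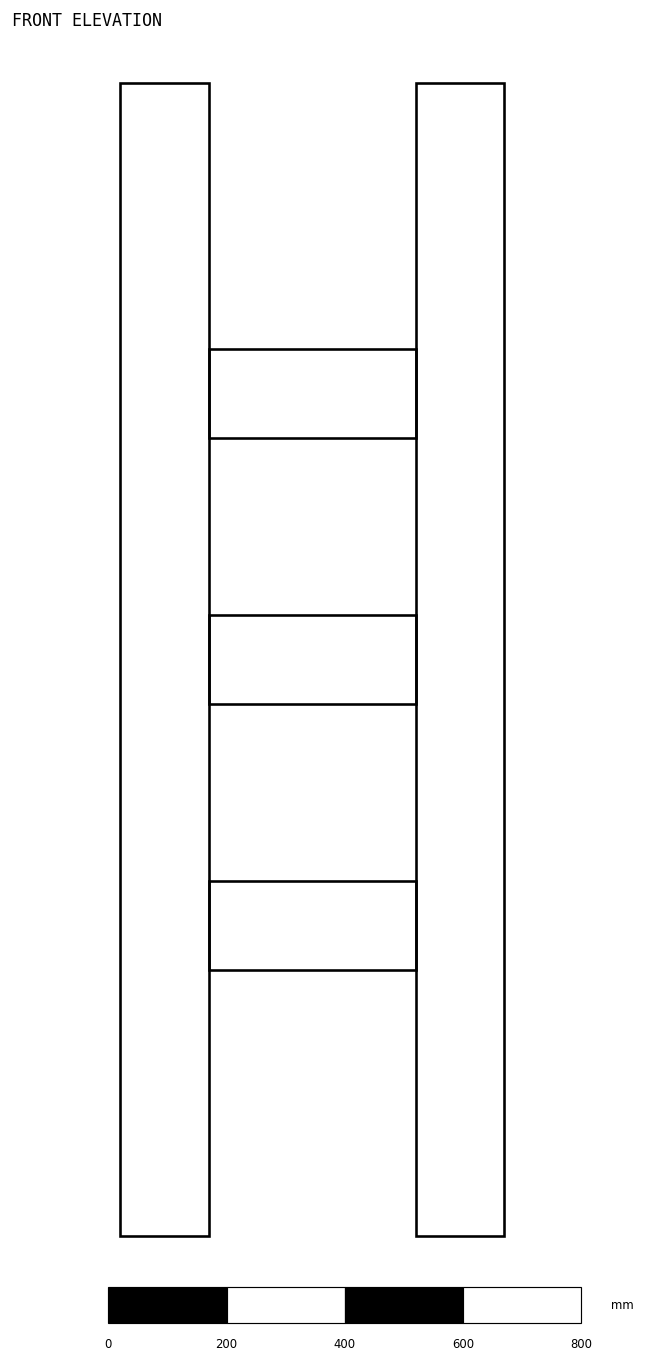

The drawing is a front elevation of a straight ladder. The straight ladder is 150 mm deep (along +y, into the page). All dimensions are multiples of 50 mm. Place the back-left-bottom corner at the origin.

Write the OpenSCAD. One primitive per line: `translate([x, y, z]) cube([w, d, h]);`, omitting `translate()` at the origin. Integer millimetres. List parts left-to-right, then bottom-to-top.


cube([150, 150, 1950]);
translate([150, 0, 450]) cube([350, 150, 150]);
translate([150, 0, 900]) cube([350, 150, 150]);
translate([150, 0, 1350]) cube([350, 150, 150]);
translate([500, 0, 0]) cube([150, 150, 1950]);
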